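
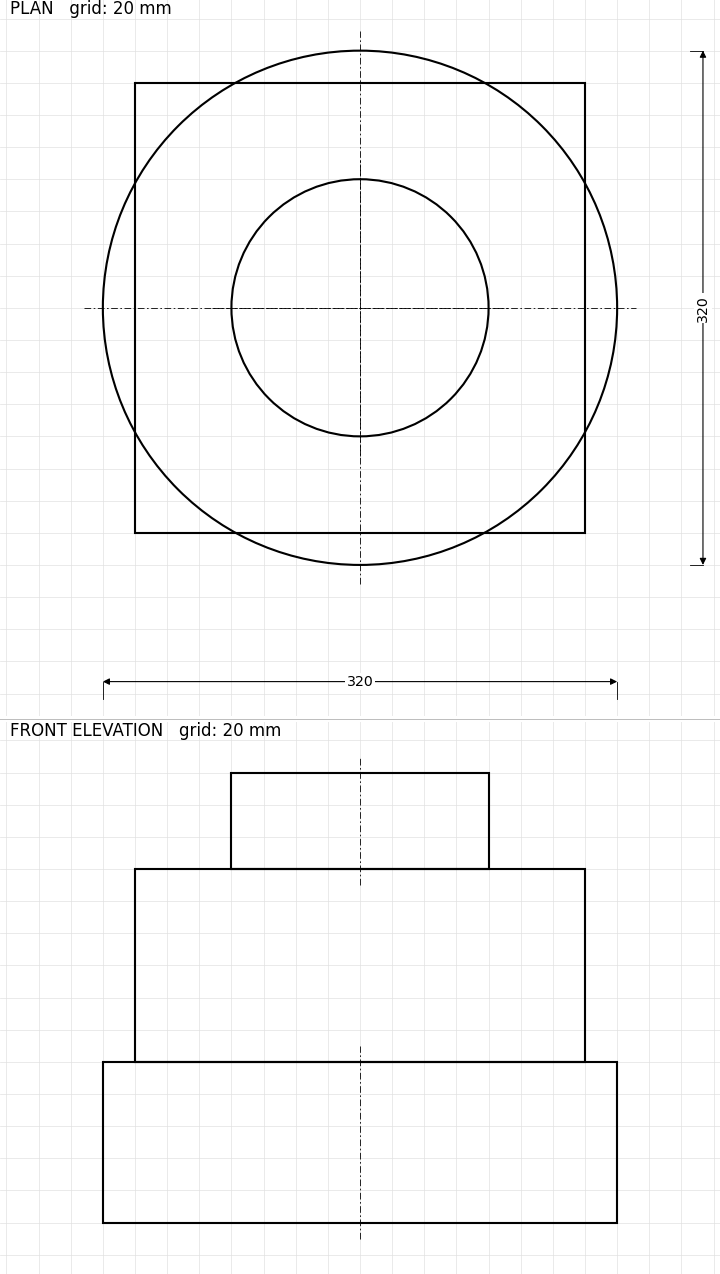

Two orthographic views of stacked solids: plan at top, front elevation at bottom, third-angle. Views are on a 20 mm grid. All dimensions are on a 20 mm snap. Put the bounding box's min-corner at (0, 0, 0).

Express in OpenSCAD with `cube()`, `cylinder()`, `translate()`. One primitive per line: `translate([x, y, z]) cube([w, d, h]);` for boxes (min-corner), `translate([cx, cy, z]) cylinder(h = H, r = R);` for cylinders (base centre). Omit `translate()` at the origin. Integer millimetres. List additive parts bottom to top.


translate([160, 160, 0]) cylinder(h = 100, r = 160);
translate([20, 20, 100]) cube([280, 280, 120]);
translate([160, 160, 220]) cylinder(h = 60, r = 80);


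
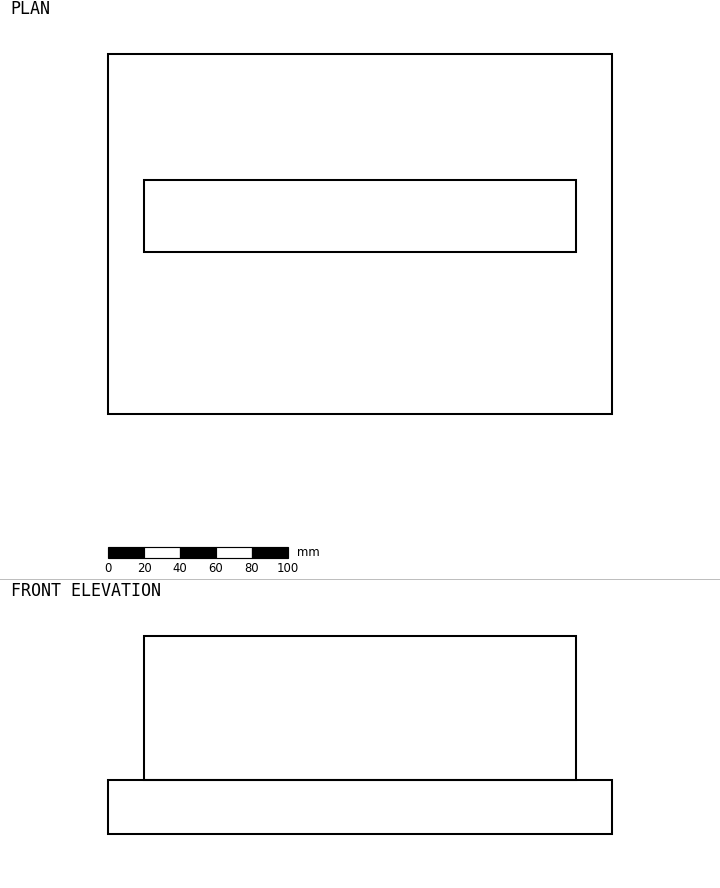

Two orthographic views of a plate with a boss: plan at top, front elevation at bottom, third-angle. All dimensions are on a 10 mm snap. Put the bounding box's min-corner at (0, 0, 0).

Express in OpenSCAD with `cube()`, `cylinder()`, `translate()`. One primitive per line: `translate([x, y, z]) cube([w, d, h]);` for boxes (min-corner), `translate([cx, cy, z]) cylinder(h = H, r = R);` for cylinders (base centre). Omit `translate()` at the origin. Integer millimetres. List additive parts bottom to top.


cube([280, 200, 30]);
translate([20, 90, 30]) cube([240, 40, 80]);


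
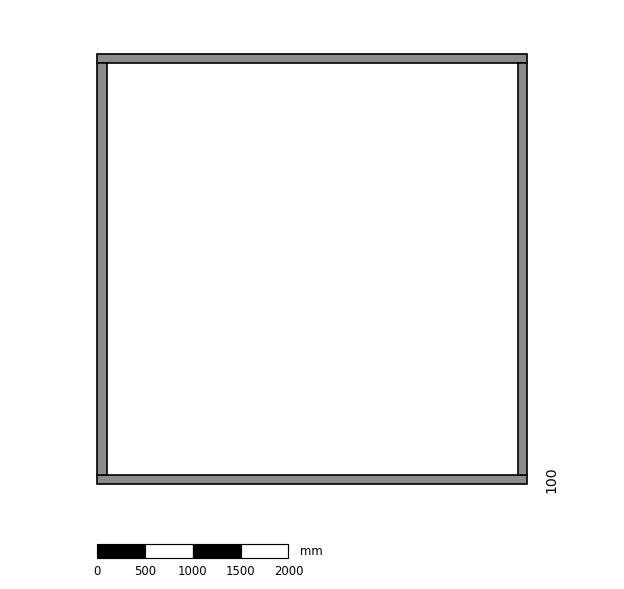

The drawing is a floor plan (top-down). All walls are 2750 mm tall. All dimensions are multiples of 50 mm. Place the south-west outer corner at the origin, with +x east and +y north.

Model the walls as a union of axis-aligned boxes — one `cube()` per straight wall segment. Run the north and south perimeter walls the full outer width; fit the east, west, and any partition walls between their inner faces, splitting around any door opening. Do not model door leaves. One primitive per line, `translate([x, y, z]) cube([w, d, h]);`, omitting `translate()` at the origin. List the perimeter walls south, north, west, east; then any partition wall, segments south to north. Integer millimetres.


cube([4500, 100, 2750]);
translate([0, 4400, 0]) cube([4500, 100, 2750]);
translate([0, 100, 0]) cube([100, 4300, 2750]);
translate([4400, 100, 0]) cube([100, 4300, 2750]);


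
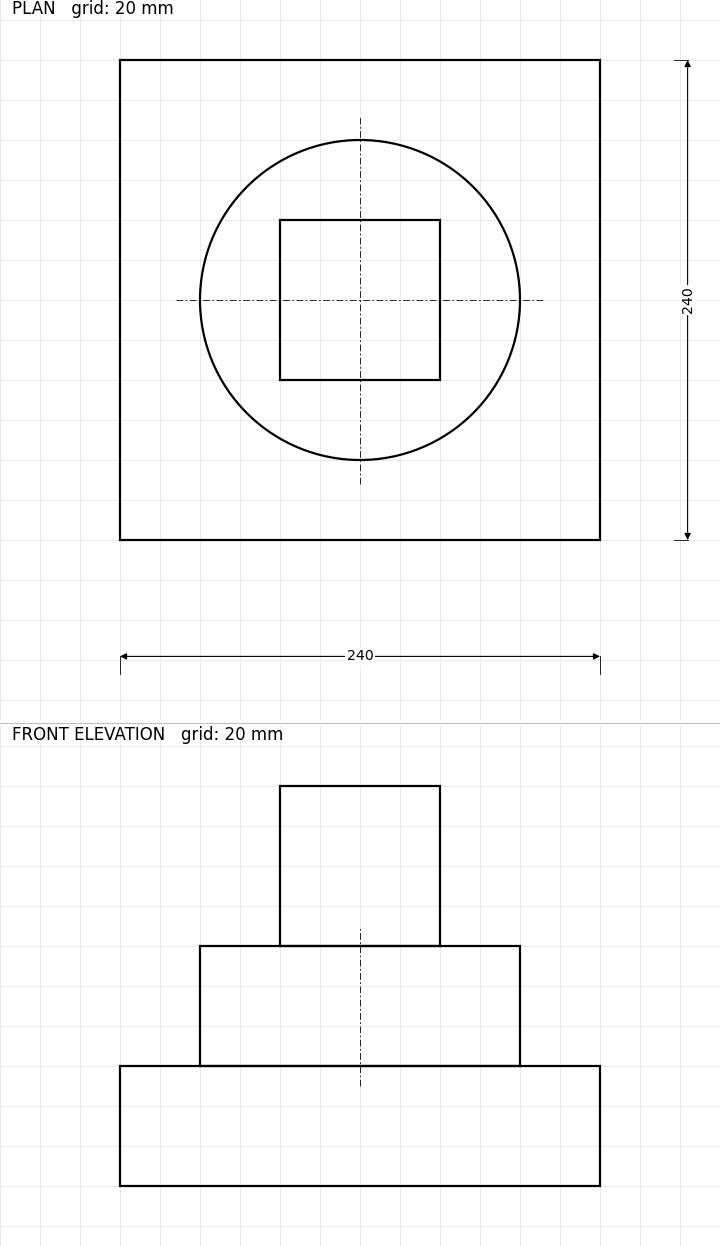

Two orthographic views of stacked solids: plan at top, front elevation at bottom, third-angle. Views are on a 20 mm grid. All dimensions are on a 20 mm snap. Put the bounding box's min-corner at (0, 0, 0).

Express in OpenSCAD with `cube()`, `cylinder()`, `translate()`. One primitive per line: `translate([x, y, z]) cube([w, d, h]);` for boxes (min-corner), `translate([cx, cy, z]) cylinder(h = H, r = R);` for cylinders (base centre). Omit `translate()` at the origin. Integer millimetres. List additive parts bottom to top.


cube([240, 240, 60]);
translate([120, 120, 60]) cylinder(h = 60, r = 80);
translate([80, 80, 120]) cube([80, 80, 80]);


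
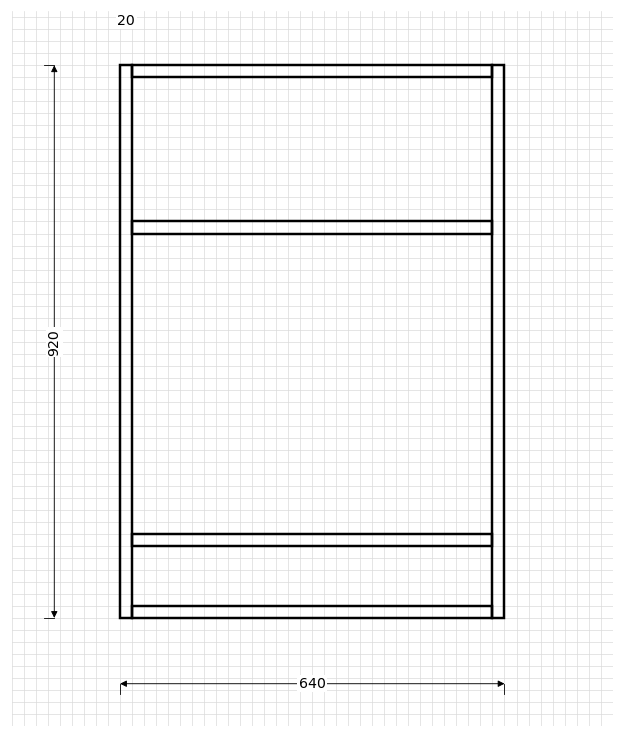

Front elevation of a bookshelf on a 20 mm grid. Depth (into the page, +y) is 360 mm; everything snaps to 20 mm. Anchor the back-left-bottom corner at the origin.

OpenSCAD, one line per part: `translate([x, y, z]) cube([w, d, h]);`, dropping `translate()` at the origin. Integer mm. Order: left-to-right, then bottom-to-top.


cube([20, 360, 920]);
translate([20, 0, 0]) cube([600, 360, 20]);
translate([20, 0, 120]) cube([600, 360, 20]);
translate([20, 0, 640]) cube([600, 360, 20]);
translate([20, 0, 900]) cube([600, 360, 20]);
translate([620, 0, 0]) cube([20, 360, 920]);


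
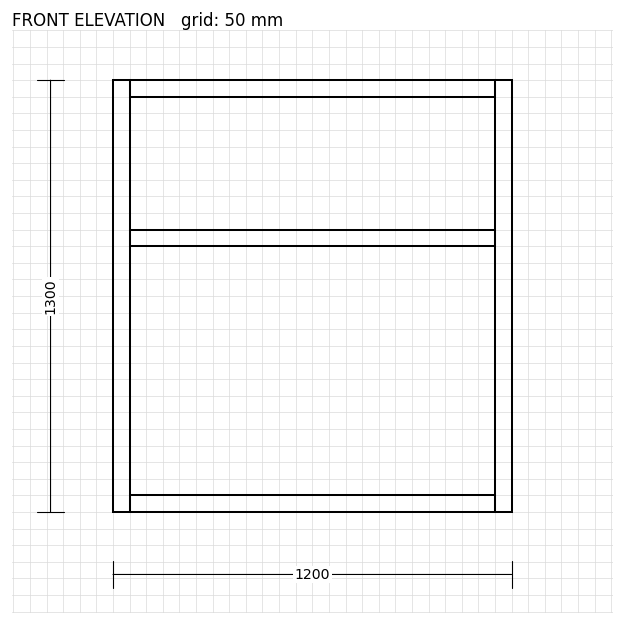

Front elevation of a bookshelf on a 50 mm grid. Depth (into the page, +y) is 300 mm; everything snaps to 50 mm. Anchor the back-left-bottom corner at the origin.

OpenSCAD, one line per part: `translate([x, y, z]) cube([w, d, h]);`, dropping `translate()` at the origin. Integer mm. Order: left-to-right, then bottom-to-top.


cube([50, 300, 1300]);
translate([50, 0, 0]) cube([1100, 300, 50]);
translate([50, 0, 800]) cube([1100, 300, 50]);
translate([50, 0, 1250]) cube([1100, 300, 50]);
translate([1150, 0, 0]) cube([50, 300, 1300]);


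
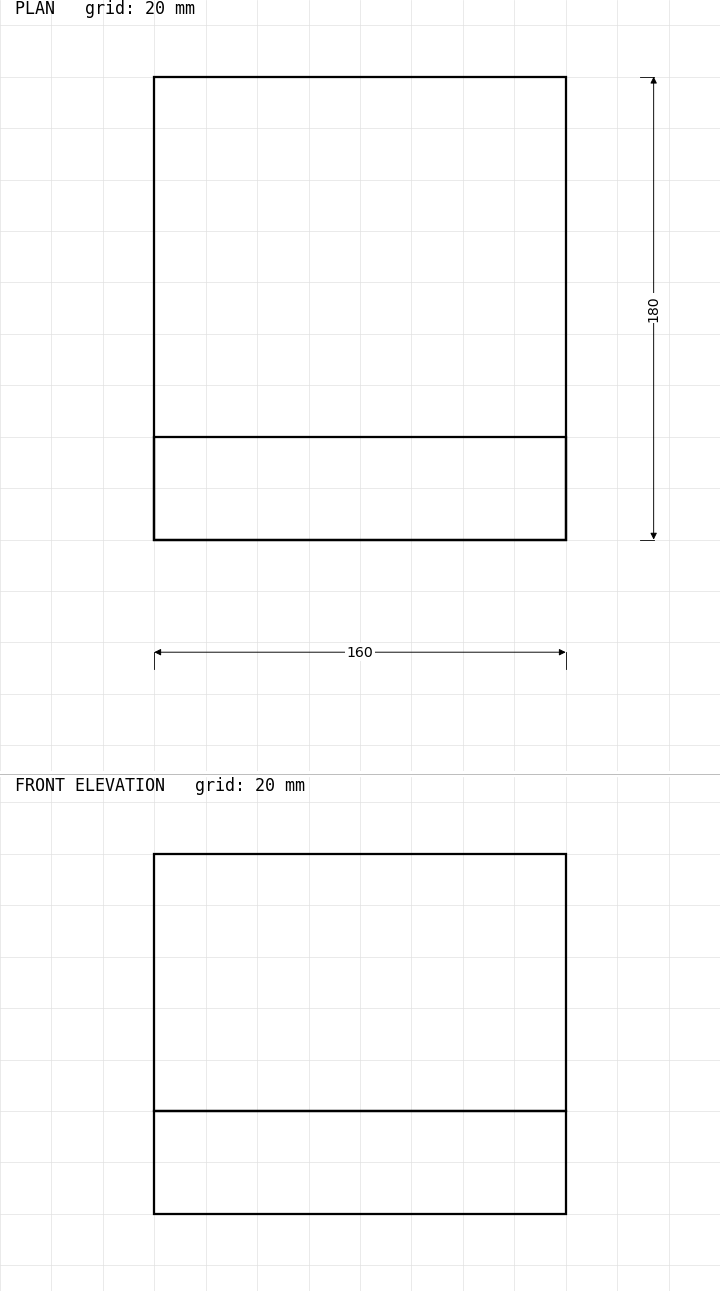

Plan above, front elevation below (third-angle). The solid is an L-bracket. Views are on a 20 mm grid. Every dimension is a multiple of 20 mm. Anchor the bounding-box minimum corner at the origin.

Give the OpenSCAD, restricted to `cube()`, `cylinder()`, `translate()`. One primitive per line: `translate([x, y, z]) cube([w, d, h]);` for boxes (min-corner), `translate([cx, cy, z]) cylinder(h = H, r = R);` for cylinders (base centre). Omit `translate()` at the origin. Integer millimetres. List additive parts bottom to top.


cube([160, 180, 40]);
translate([0, 0, 40]) cube([160, 40, 100]);


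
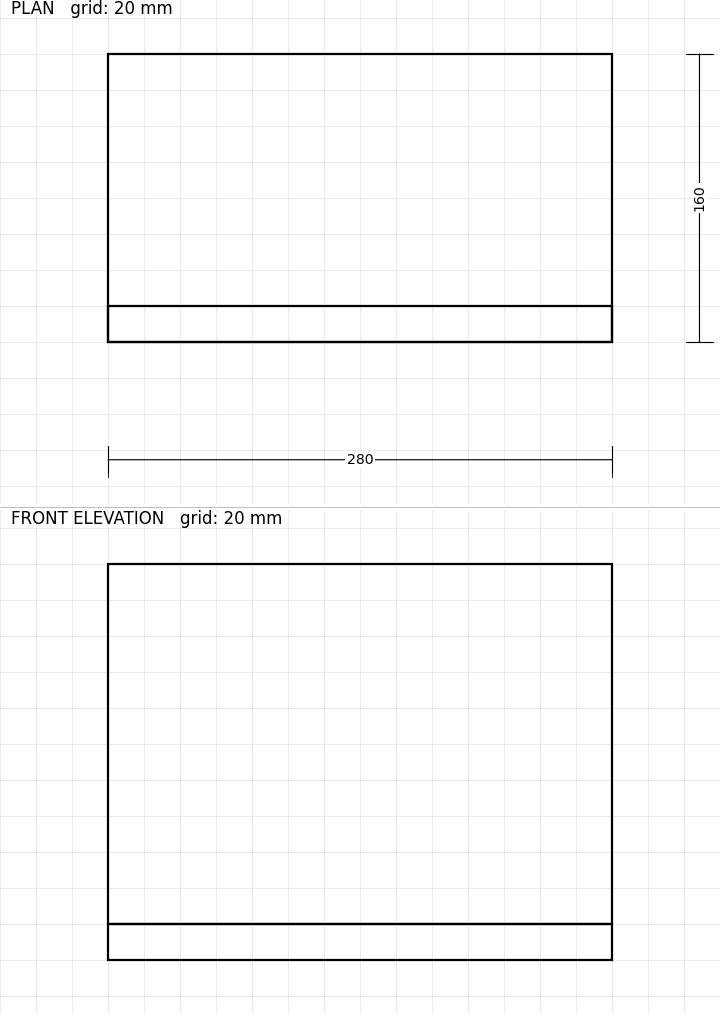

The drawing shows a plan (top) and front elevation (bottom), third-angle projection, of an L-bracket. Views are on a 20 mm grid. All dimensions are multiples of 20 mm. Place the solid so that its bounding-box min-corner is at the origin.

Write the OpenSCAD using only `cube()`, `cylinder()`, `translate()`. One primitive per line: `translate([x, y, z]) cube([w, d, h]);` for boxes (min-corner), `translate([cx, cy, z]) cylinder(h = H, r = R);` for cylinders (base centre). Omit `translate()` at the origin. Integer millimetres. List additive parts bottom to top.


cube([280, 160, 20]);
translate([0, 0, 20]) cube([280, 20, 200]);


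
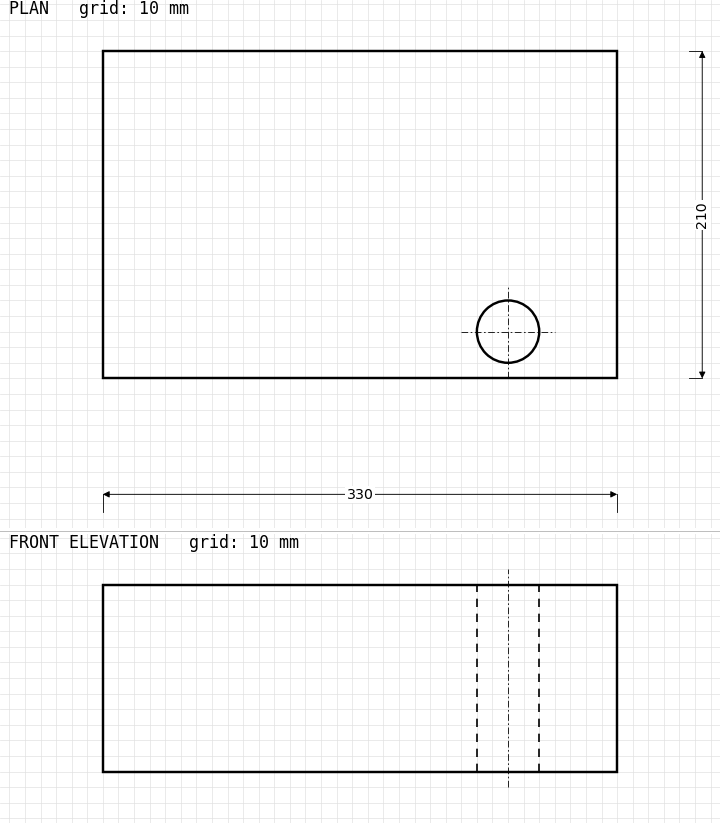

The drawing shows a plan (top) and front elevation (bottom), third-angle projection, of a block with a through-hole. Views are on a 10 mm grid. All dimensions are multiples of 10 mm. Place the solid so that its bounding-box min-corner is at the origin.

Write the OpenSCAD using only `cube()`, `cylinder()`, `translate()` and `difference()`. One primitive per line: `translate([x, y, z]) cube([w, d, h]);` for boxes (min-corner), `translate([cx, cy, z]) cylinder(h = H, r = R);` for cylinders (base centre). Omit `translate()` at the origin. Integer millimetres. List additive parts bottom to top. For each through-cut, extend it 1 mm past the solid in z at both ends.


difference() {
  cube([330, 210, 120]);
  translate([260, 30, -1]) cylinder(h = 122, r = 20);
}


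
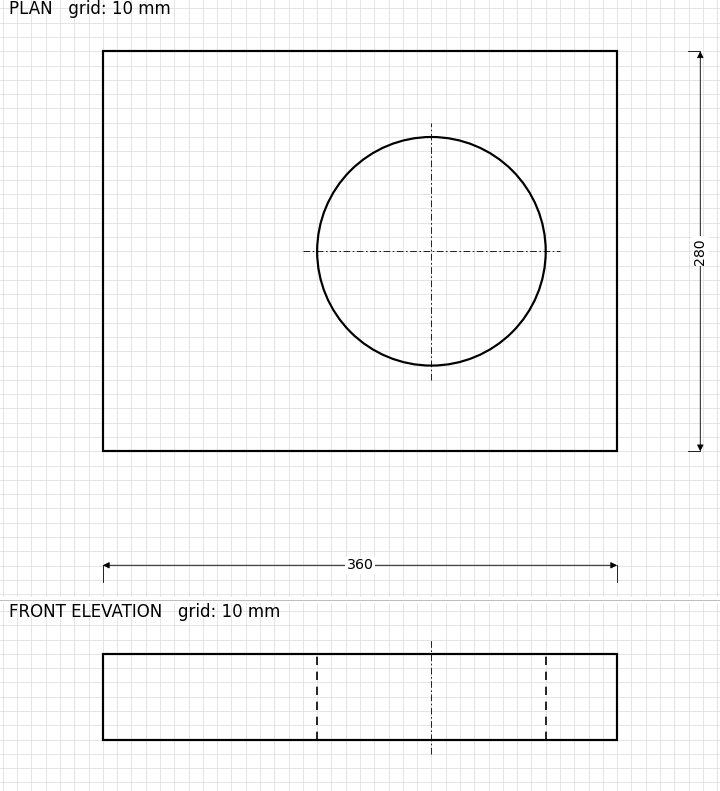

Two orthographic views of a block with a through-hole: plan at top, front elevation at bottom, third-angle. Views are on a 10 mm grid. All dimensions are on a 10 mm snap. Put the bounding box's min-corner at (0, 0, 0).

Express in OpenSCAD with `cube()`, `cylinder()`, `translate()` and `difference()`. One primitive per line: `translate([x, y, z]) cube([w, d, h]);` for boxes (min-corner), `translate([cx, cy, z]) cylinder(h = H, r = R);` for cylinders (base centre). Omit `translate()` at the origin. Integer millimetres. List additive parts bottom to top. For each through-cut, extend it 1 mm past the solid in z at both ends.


difference() {
  cube([360, 280, 60]);
  translate([230, 140, -1]) cylinder(h = 62, r = 80);
}


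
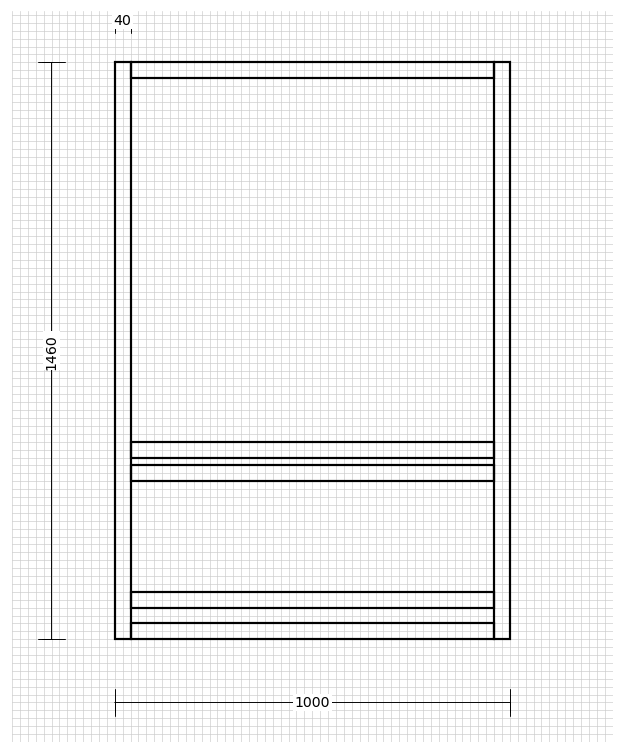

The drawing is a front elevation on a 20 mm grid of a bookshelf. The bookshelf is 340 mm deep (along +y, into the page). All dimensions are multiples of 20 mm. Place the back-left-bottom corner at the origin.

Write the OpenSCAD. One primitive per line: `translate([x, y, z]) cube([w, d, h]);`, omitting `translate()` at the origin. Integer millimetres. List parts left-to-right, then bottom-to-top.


cube([40, 340, 1460]);
translate([40, 0, 0]) cube([920, 340, 40]);
translate([40, 0, 80]) cube([920, 340, 40]);
translate([40, 0, 400]) cube([920, 340, 40]);
translate([40, 0, 460]) cube([920, 340, 40]);
translate([40, 0, 1420]) cube([920, 340, 40]);
translate([960, 0, 0]) cube([40, 340, 1460]);


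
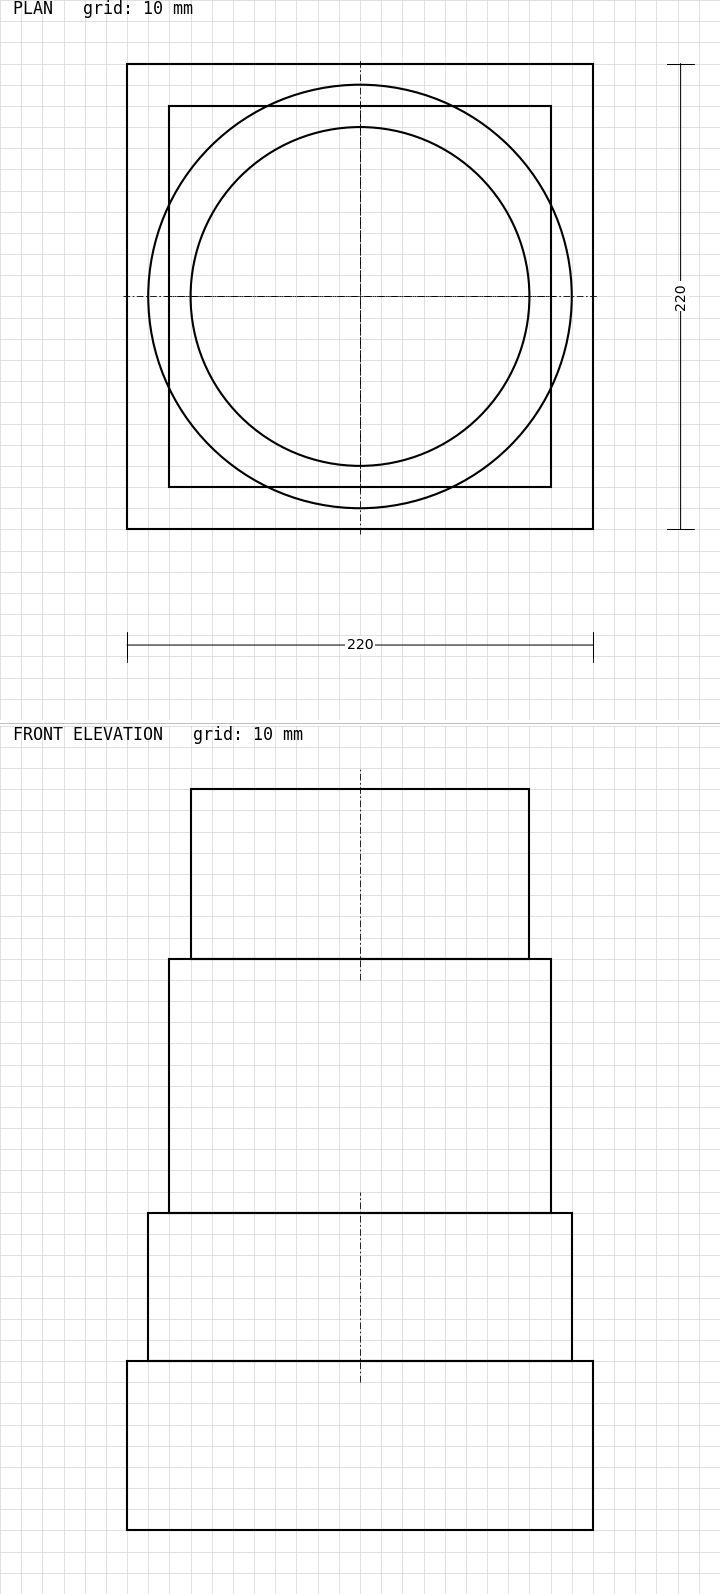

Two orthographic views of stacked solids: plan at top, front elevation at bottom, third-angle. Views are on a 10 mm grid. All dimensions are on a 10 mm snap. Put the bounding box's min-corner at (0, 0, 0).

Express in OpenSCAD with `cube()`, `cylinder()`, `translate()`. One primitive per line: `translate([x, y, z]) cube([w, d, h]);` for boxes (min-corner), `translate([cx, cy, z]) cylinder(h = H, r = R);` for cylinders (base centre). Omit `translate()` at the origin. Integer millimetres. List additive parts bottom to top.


cube([220, 220, 80]);
translate([110, 110, 80]) cylinder(h = 70, r = 100);
translate([20, 20, 150]) cube([180, 180, 120]);
translate([110, 110, 270]) cylinder(h = 80, r = 80);


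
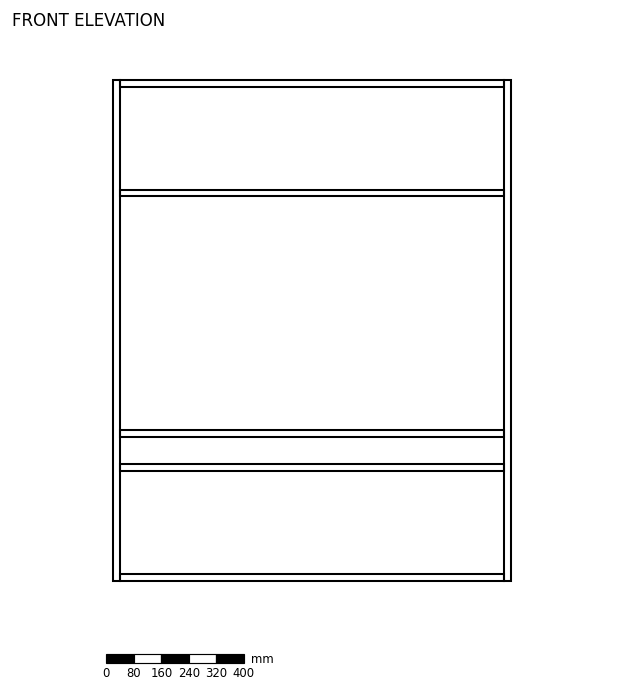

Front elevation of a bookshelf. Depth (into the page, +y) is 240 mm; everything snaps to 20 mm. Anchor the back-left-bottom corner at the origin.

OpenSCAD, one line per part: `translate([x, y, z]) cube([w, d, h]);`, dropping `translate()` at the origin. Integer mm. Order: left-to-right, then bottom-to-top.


cube([20, 240, 1460]);
translate([20, 0, 0]) cube([1120, 240, 20]);
translate([20, 0, 320]) cube([1120, 240, 20]);
translate([20, 0, 420]) cube([1120, 240, 20]);
translate([20, 0, 1120]) cube([1120, 240, 20]);
translate([20, 0, 1440]) cube([1120, 240, 20]);
translate([1140, 0, 0]) cube([20, 240, 1460]);


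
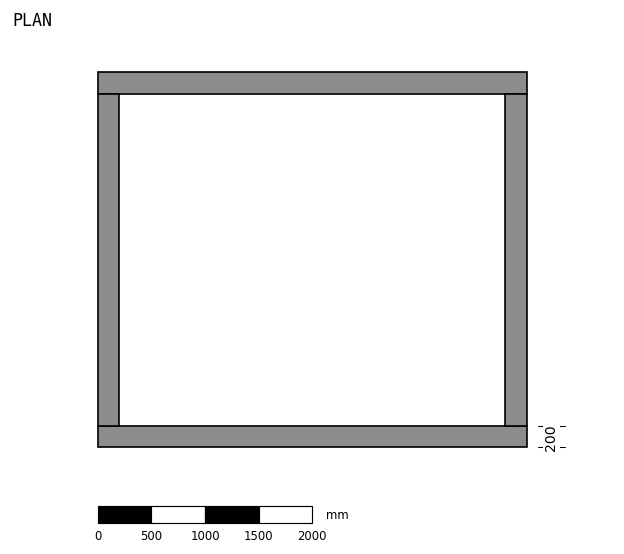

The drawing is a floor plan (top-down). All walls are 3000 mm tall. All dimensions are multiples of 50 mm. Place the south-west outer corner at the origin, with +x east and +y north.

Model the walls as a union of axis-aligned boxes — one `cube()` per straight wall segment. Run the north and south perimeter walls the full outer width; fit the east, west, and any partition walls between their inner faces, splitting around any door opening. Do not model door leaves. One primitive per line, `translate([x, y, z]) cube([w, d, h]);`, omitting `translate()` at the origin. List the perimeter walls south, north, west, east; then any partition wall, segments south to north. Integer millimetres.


cube([4000, 200, 3000]);
translate([0, 3300, 0]) cube([4000, 200, 3000]);
translate([0, 200, 0]) cube([200, 3100, 3000]);
translate([3800, 200, 0]) cube([200, 3100, 3000]);


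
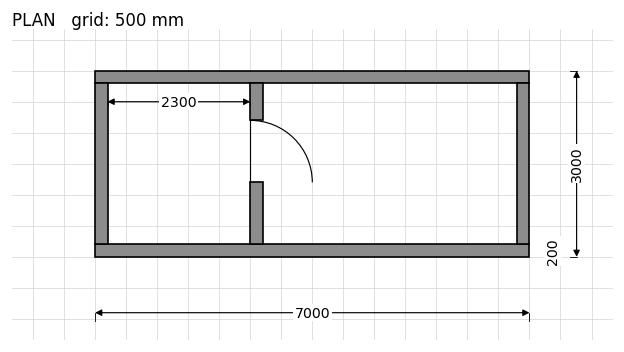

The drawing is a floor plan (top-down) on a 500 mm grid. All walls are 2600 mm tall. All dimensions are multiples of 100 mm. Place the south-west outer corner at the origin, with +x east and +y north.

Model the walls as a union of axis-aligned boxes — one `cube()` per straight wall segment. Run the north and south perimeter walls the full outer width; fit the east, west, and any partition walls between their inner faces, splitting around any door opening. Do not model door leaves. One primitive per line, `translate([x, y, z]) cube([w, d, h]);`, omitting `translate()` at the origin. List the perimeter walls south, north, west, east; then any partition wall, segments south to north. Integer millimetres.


cube([7000, 200, 2600]);
translate([0, 2800, 0]) cube([7000, 200, 2600]);
translate([0, 200, 0]) cube([200, 2600, 2600]);
translate([6800, 200, 0]) cube([200, 2600, 2600]);
translate([2500, 200, 0]) cube([200, 1000, 2600]);
translate([2500, 2200, 0]) cube([200, 600, 2600]);


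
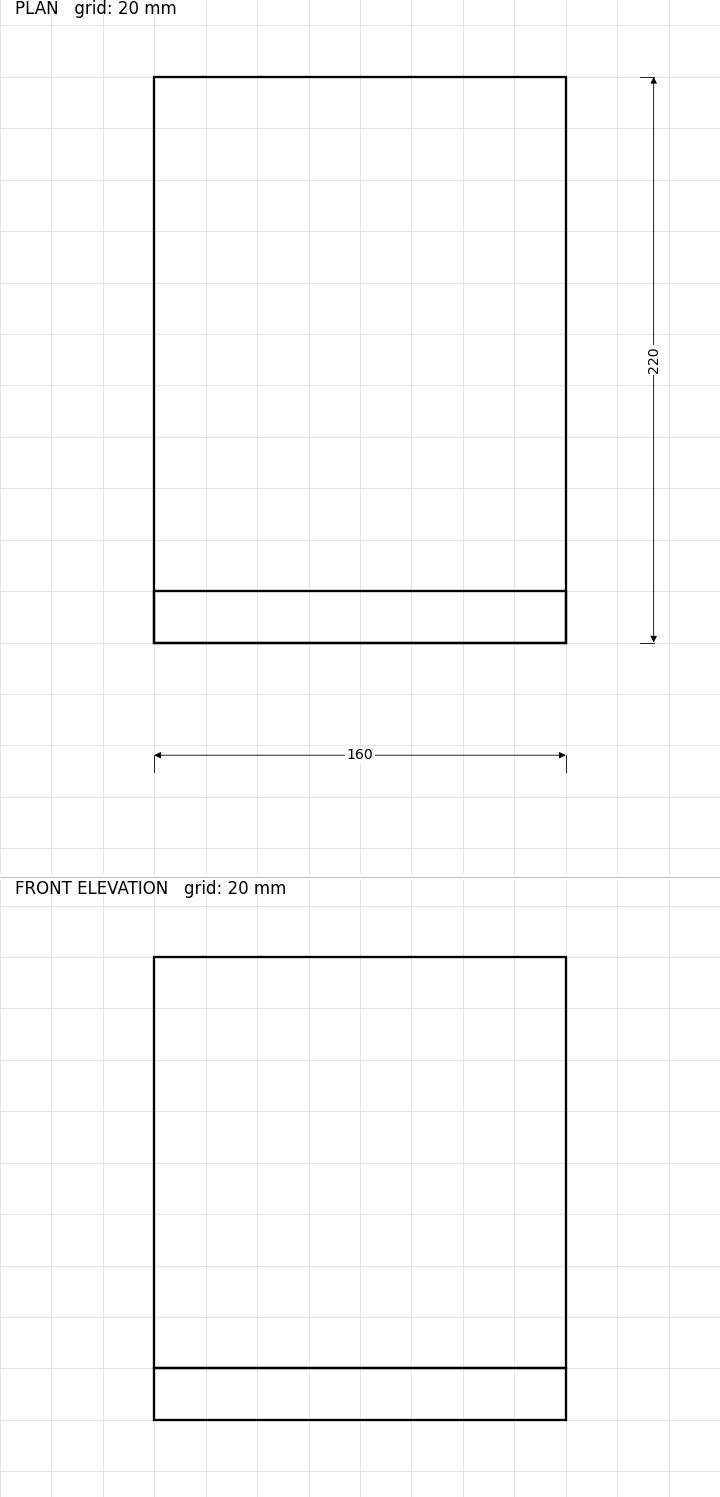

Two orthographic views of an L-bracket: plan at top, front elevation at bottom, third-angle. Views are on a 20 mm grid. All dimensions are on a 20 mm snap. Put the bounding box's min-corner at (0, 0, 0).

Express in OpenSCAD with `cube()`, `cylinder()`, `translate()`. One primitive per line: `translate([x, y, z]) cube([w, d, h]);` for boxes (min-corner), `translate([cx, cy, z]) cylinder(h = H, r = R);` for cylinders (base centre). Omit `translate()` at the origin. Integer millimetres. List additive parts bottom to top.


cube([160, 220, 20]);
translate([0, 0, 20]) cube([160, 20, 160]);


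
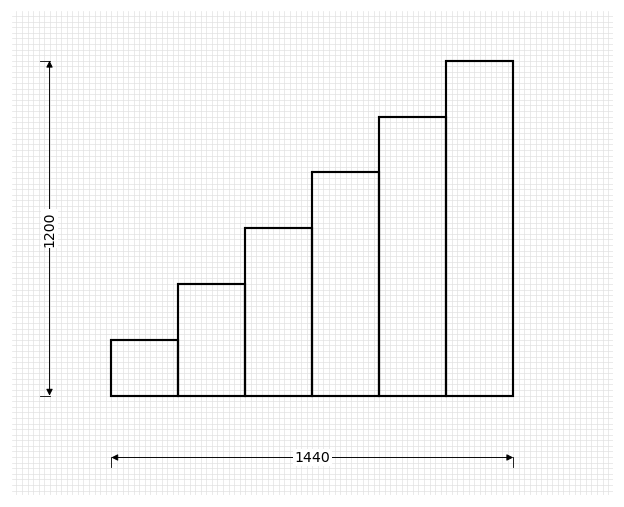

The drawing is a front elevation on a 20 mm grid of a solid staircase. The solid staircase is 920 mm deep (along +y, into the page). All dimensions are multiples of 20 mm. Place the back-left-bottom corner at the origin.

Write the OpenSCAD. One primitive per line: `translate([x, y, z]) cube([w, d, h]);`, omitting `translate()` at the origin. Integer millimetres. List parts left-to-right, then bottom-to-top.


cube([240, 920, 200]);
translate([240, 0, 0]) cube([240, 920, 400]);
translate([480, 0, 0]) cube([240, 920, 600]);
translate([720, 0, 0]) cube([240, 920, 800]);
translate([960, 0, 0]) cube([240, 920, 1000]);
translate([1200, 0, 0]) cube([240, 920, 1200]);


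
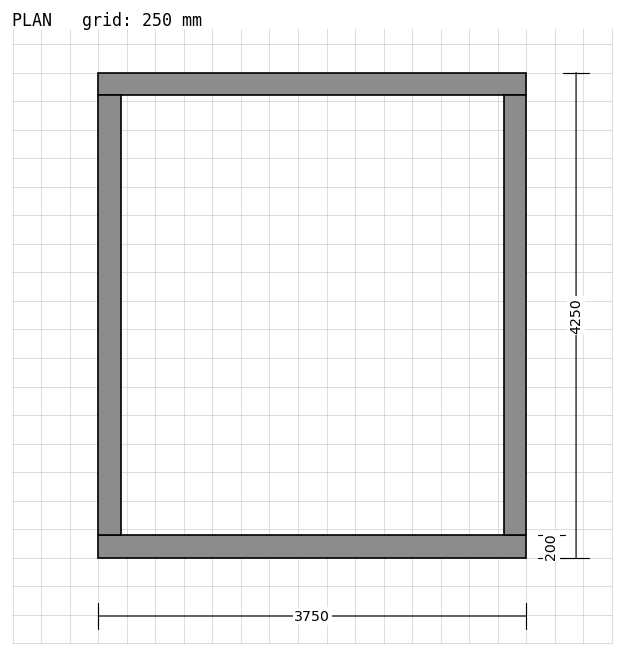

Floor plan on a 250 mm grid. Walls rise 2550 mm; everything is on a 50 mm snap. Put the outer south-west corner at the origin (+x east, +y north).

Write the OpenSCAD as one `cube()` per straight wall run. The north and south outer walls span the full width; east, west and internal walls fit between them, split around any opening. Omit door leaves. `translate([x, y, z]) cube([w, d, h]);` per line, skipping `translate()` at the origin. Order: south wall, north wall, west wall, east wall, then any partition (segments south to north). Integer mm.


cube([3750, 200, 2550]);
translate([0, 4050, 0]) cube([3750, 200, 2550]);
translate([0, 200, 0]) cube([200, 3850, 2550]);
translate([3550, 200, 0]) cube([200, 3850, 2550]);


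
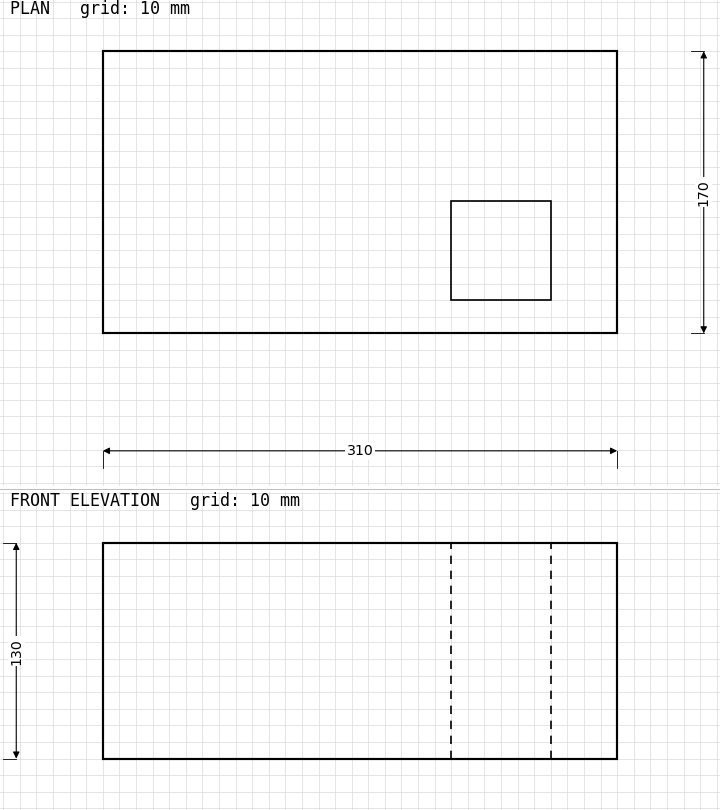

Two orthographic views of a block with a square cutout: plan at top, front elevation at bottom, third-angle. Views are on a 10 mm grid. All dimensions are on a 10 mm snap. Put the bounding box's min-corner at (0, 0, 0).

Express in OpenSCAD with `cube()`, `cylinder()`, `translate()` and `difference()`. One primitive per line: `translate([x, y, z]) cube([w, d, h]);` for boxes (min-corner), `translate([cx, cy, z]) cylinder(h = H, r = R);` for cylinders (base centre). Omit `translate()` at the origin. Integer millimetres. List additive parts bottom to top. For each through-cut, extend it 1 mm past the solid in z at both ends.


difference() {
  cube([310, 170, 130]);
  translate([210, 20, -1]) cube([60, 60, 132]);
}


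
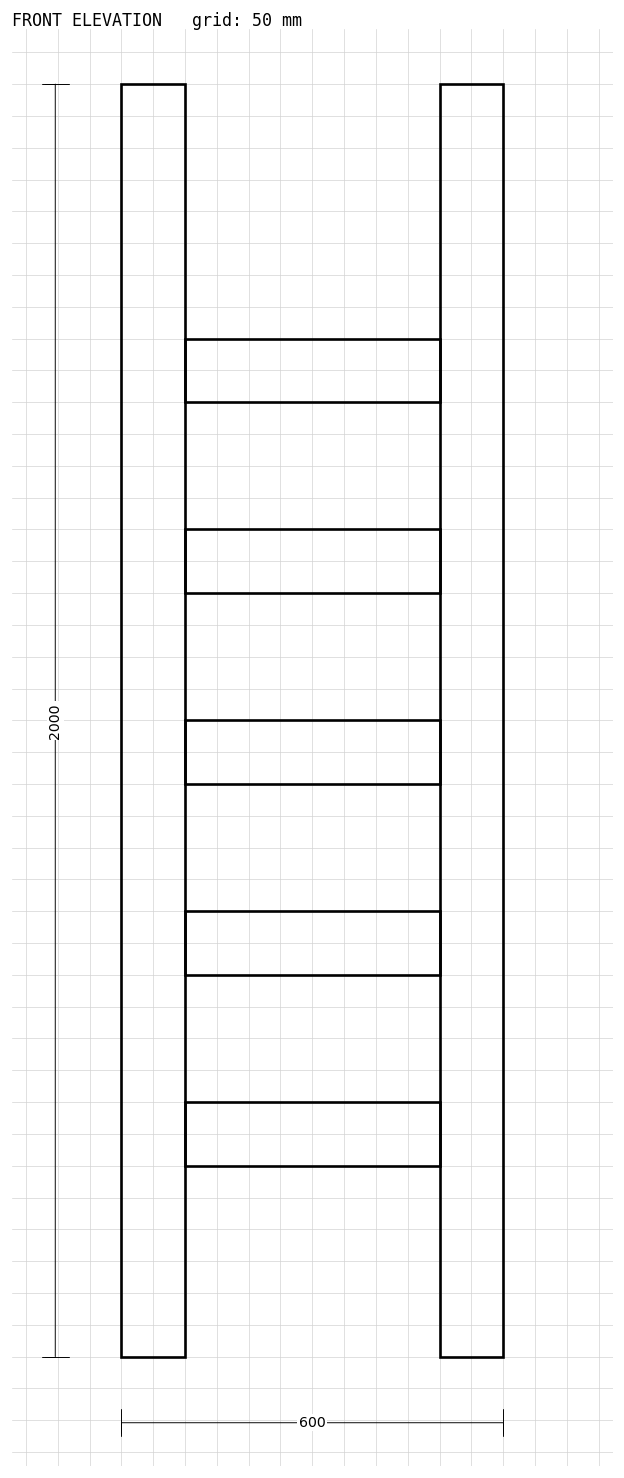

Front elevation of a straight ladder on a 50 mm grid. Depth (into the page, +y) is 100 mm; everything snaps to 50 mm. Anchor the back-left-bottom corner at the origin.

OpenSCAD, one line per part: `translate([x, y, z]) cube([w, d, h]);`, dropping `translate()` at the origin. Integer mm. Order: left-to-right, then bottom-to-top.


cube([100, 100, 2000]);
translate([100, 0, 300]) cube([400, 100, 100]);
translate([100, 0, 600]) cube([400, 100, 100]);
translate([100, 0, 900]) cube([400, 100, 100]);
translate([100, 0, 1200]) cube([400, 100, 100]);
translate([100, 0, 1500]) cube([400, 100, 100]);
translate([500, 0, 0]) cube([100, 100, 2000]);


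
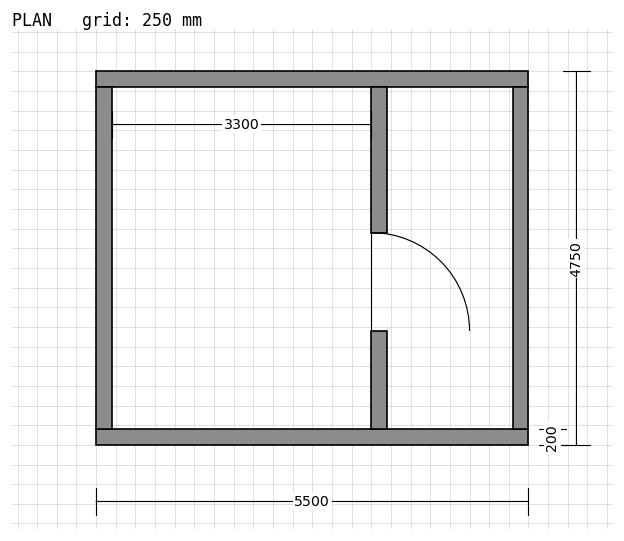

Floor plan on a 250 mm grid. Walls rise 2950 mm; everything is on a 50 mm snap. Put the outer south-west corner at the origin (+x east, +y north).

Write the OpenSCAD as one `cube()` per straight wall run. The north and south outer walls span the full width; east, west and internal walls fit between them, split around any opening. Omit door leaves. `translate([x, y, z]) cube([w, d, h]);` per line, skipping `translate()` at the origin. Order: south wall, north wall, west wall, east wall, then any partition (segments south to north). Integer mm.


cube([5500, 200, 2950]);
translate([0, 4550, 0]) cube([5500, 200, 2950]);
translate([0, 200, 0]) cube([200, 4350, 2950]);
translate([5300, 200, 0]) cube([200, 4350, 2950]);
translate([3500, 200, 0]) cube([200, 1250, 2950]);
translate([3500, 2700, 0]) cube([200, 1850, 2950]);


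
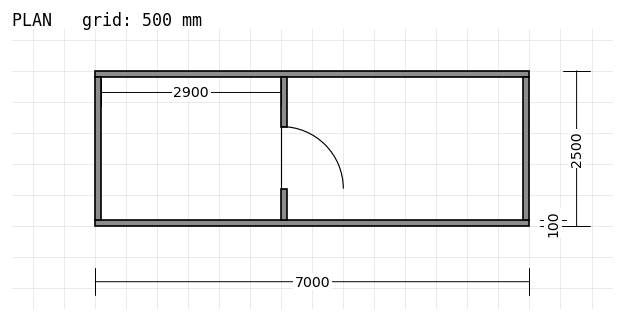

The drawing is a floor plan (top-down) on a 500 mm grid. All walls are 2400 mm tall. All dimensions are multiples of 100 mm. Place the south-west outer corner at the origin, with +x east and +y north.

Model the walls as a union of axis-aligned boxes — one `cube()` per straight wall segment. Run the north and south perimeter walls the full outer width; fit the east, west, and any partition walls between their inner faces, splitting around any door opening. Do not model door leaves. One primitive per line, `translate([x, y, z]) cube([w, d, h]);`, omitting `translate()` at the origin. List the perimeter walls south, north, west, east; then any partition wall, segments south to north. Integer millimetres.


cube([7000, 100, 2400]);
translate([0, 2400, 0]) cube([7000, 100, 2400]);
translate([0, 100, 0]) cube([100, 2300, 2400]);
translate([6900, 100, 0]) cube([100, 2300, 2400]);
translate([3000, 100, 0]) cube([100, 500, 2400]);
translate([3000, 1600, 0]) cube([100, 800, 2400]);


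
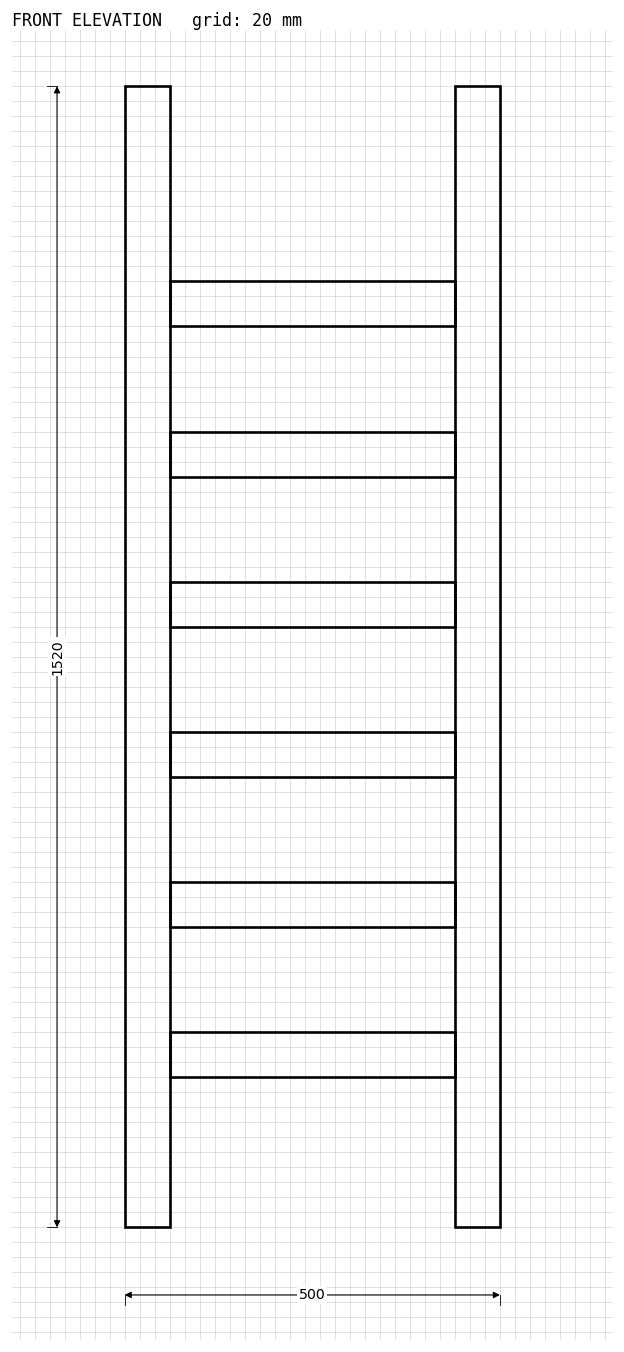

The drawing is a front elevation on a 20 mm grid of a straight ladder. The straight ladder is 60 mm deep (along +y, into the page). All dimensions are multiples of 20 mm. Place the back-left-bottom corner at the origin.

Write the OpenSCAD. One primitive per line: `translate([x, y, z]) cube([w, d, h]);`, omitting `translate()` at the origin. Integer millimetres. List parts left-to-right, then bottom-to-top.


cube([60, 60, 1520]);
translate([60, 0, 200]) cube([380, 60, 60]);
translate([60, 0, 400]) cube([380, 60, 60]);
translate([60, 0, 600]) cube([380, 60, 60]);
translate([60, 0, 800]) cube([380, 60, 60]);
translate([60, 0, 1000]) cube([380, 60, 60]);
translate([60, 0, 1200]) cube([380, 60, 60]);
translate([440, 0, 0]) cube([60, 60, 1520]);


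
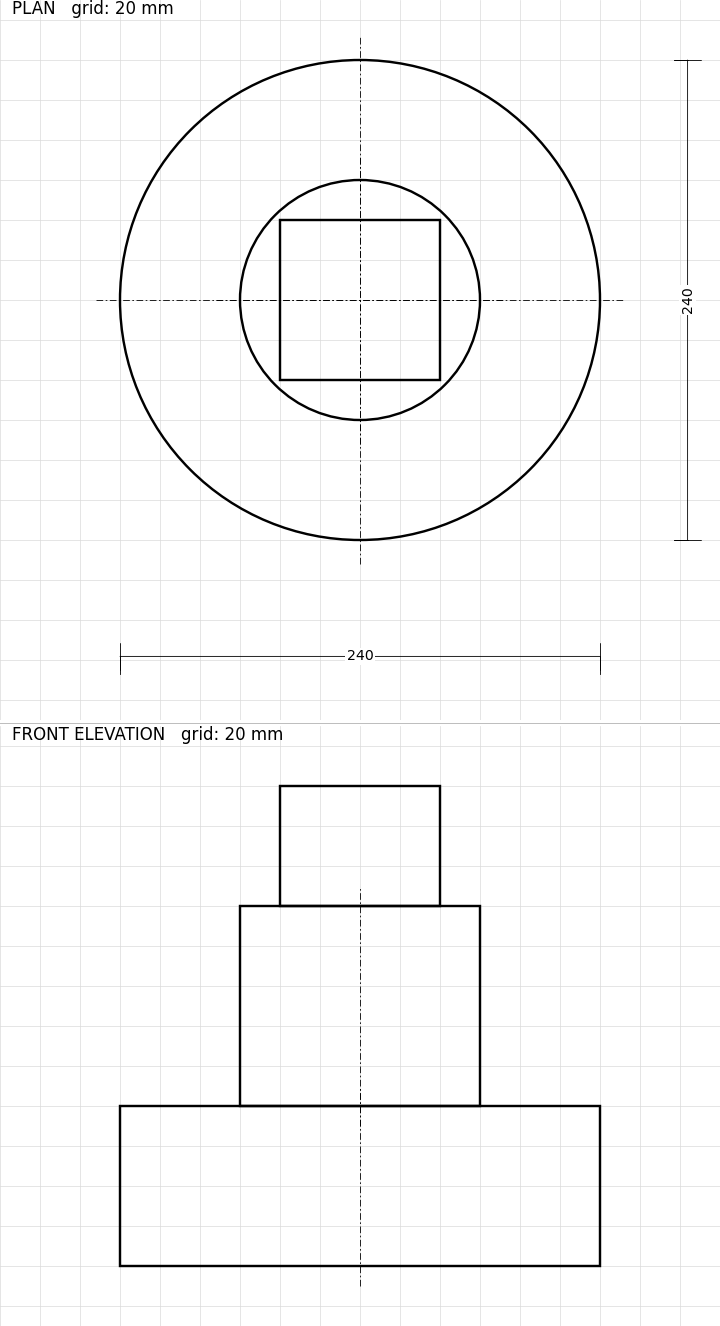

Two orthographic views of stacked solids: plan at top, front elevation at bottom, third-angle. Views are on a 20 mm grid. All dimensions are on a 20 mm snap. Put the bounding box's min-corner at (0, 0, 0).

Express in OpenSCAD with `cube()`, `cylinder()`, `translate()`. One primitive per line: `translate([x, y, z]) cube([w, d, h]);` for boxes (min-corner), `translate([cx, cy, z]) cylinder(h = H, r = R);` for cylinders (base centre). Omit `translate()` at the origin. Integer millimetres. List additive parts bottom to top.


translate([120, 120, 0]) cylinder(h = 80, r = 120);
translate([120, 120, 80]) cylinder(h = 100, r = 60);
translate([80, 80, 180]) cube([80, 80, 60]);


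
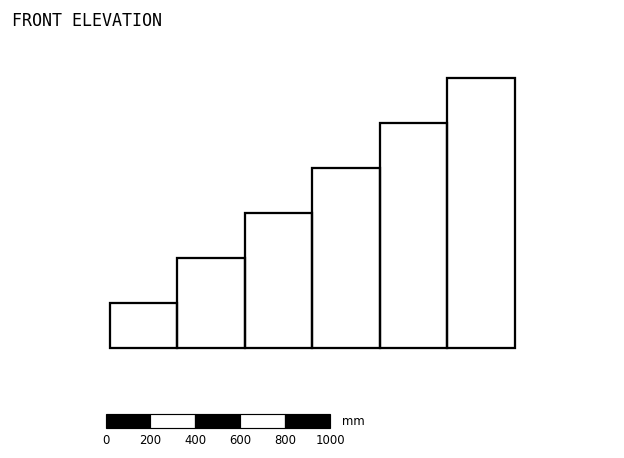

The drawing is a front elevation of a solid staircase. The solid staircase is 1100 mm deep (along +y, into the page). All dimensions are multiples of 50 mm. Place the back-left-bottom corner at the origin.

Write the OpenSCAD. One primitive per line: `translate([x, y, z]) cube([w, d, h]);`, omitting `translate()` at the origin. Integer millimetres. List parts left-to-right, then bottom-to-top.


cube([300, 1100, 200]);
translate([300, 0, 0]) cube([300, 1100, 400]);
translate([600, 0, 0]) cube([300, 1100, 600]);
translate([900, 0, 0]) cube([300, 1100, 800]);
translate([1200, 0, 0]) cube([300, 1100, 1000]);
translate([1500, 0, 0]) cube([300, 1100, 1200]);


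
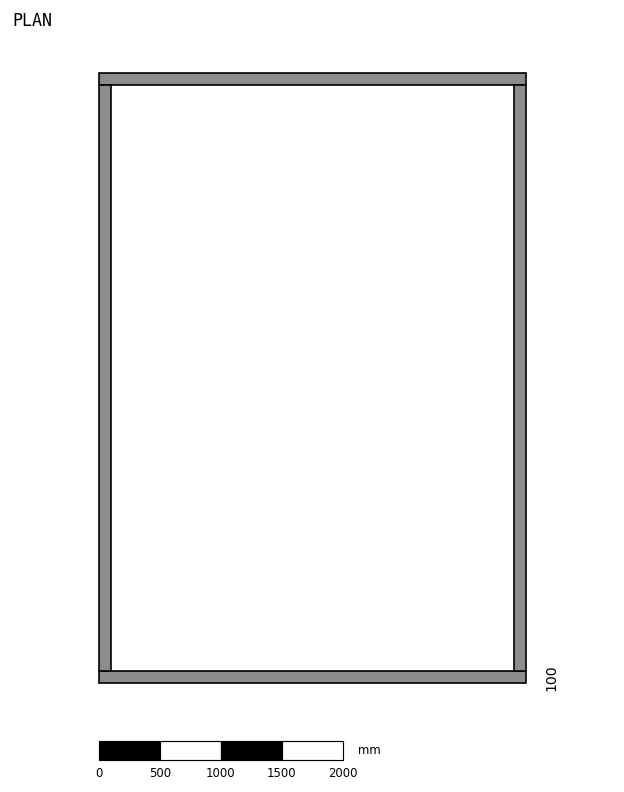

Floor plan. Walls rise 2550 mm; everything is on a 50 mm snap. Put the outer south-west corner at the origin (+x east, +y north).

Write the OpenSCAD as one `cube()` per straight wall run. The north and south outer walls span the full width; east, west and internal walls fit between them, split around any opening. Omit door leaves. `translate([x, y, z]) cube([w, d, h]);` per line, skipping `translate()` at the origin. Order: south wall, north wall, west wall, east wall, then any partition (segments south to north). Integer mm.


cube([3500, 100, 2550]);
translate([0, 4900, 0]) cube([3500, 100, 2550]);
translate([0, 100, 0]) cube([100, 4800, 2550]);
translate([3400, 100, 0]) cube([100, 4800, 2550]);


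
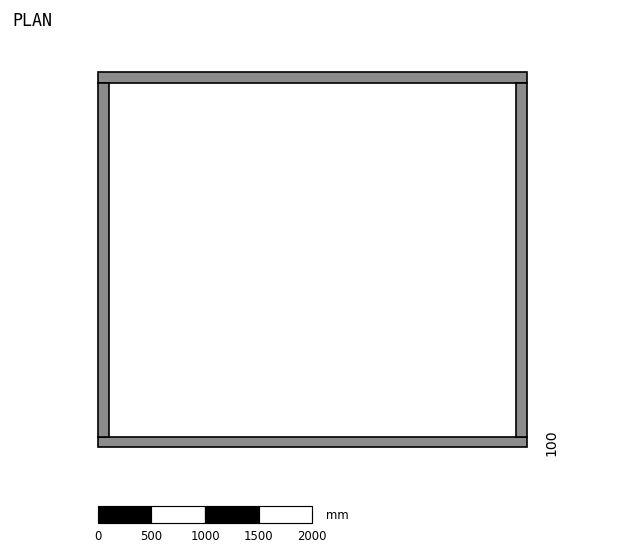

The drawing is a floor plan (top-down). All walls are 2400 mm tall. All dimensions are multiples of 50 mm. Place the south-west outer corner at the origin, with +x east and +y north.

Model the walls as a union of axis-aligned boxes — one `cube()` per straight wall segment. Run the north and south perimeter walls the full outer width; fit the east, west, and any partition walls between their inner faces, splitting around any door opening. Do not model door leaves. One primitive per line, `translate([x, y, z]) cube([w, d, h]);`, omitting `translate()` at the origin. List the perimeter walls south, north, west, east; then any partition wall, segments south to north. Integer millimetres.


cube([4000, 100, 2400]);
translate([0, 3400, 0]) cube([4000, 100, 2400]);
translate([0, 100, 0]) cube([100, 3300, 2400]);
translate([3900, 100, 0]) cube([100, 3300, 2400]);


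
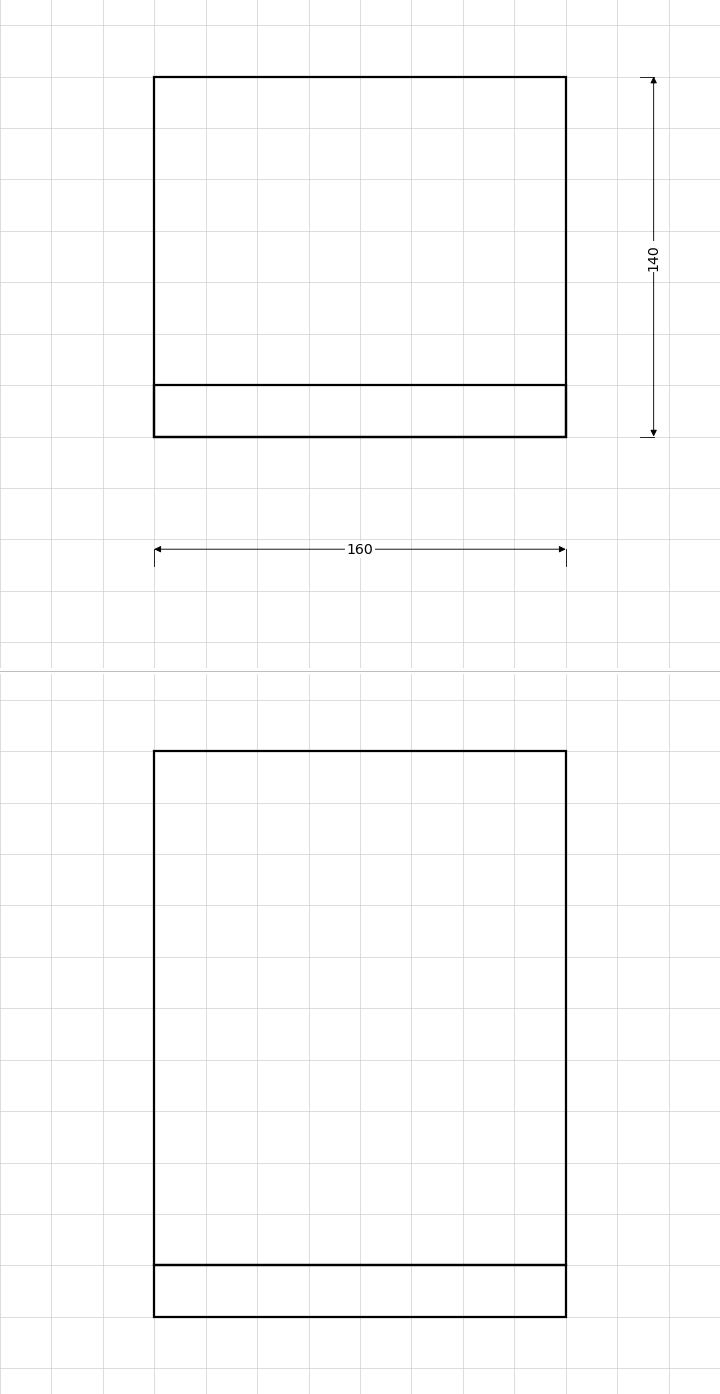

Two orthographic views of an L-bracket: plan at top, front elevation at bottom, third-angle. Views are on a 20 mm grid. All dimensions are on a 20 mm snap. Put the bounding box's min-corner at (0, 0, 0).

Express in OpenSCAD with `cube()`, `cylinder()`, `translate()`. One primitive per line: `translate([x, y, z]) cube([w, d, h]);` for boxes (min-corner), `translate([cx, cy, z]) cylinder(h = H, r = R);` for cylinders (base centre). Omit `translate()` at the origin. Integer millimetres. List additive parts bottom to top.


cube([160, 140, 20]);
translate([0, 0, 20]) cube([160, 20, 200]);


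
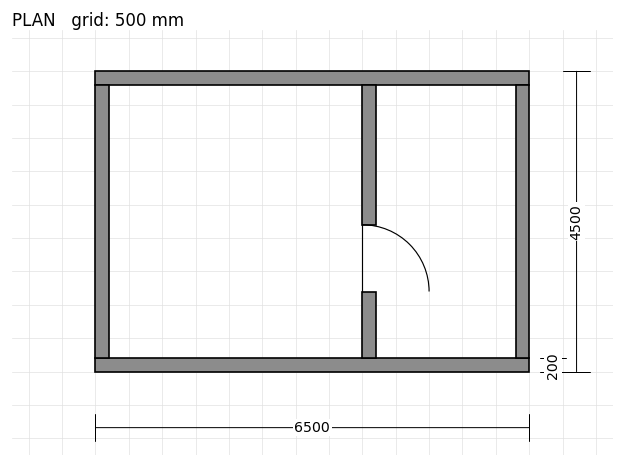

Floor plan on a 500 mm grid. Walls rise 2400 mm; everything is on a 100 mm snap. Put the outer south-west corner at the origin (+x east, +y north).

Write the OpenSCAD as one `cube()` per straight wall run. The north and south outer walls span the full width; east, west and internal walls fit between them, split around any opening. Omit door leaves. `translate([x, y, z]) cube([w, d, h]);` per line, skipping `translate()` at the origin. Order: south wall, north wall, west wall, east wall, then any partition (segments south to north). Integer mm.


cube([6500, 200, 2400]);
translate([0, 4300, 0]) cube([6500, 200, 2400]);
translate([0, 200, 0]) cube([200, 4100, 2400]);
translate([6300, 200, 0]) cube([200, 4100, 2400]);
translate([4000, 200, 0]) cube([200, 1000, 2400]);
translate([4000, 2200, 0]) cube([200, 2100, 2400]);


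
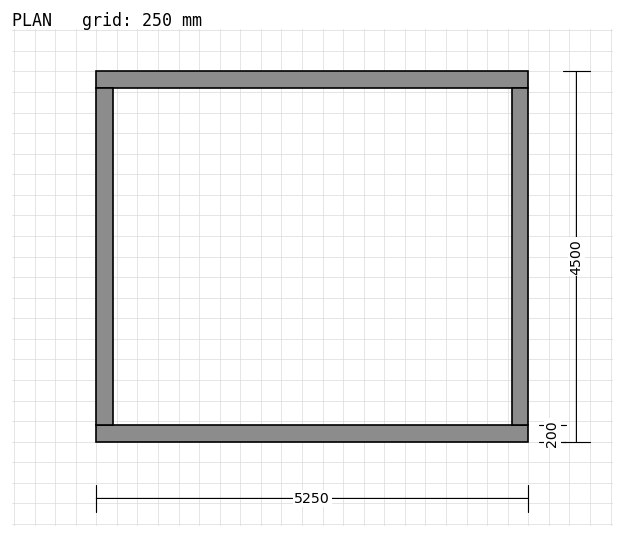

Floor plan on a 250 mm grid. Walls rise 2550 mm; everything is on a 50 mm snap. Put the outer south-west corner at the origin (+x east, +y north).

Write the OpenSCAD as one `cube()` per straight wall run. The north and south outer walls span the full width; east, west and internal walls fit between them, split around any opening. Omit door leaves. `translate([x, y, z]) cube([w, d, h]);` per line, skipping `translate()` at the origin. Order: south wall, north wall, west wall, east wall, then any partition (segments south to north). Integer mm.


cube([5250, 200, 2550]);
translate([0, 4300, 0]) cube([5250, 200, 2550]);
translate([0, 200, 0]) cube([200, 4100, 2550]);
translate([5050, 200, 0]) cube([200, 4100, 2550]);


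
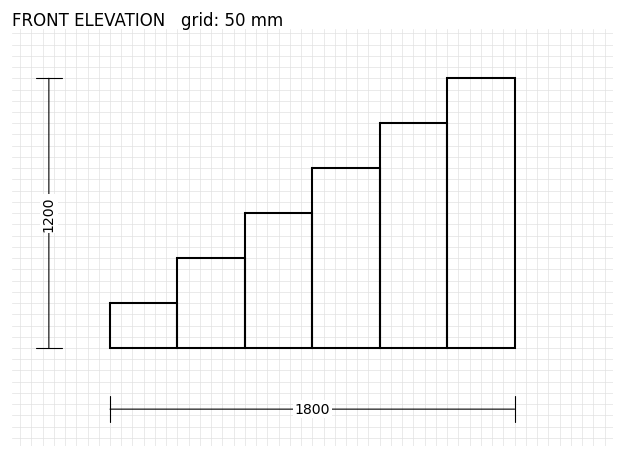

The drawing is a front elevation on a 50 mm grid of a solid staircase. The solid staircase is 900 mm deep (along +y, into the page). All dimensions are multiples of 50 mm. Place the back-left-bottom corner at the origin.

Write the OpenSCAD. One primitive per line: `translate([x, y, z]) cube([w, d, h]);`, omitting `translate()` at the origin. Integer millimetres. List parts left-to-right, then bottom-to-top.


cube([300, 900, 200]);
translate([300, 0, 0]) cube([300, 900, 400]);
translate([600, 0, 0]) cube([300, 900, 600]);
translate([900, 0, 0]) cube([300, 900, 800]);
translate([1200, 0, 0]) cube([300, 900, 1000]);
translate([1500, 0, 0]) cube([300, 900, 1200]);


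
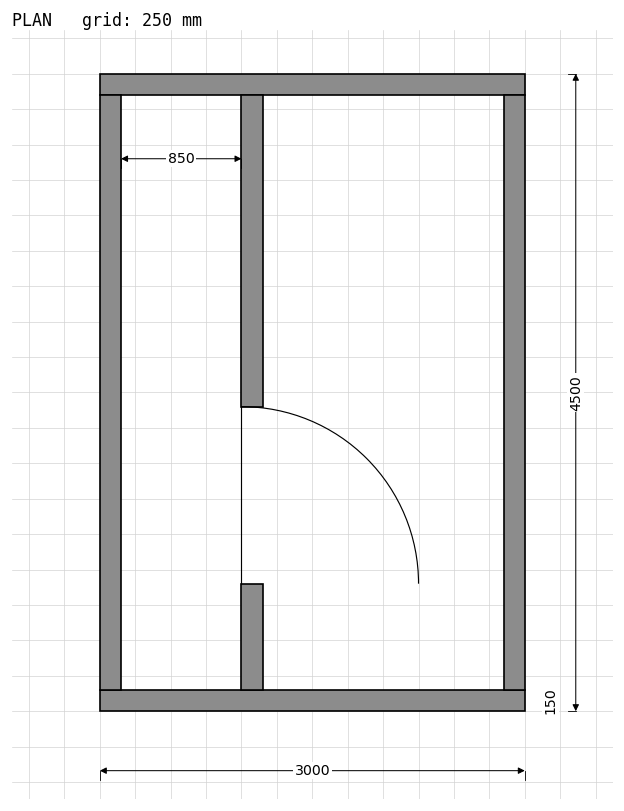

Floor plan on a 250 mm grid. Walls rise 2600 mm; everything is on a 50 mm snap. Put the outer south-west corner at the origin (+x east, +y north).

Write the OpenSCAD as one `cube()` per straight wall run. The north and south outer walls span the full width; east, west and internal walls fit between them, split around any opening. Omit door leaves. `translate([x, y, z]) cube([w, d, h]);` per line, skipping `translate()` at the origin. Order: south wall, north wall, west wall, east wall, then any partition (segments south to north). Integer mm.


cube([3000, 150, 2600]);
translate([0, 4350, 0]) cube([3000, 150, 2600]);
translate([0, 150, 0]) cube([150, 4200, 2600]);
translate([2850, 150, 0]) cube([150, 4200, 2600]);
translate([1000, 150, 0]) cube([150, 750, 2600]);
translate([1000, 2150, 0]) cube([150, 2200, 2600]);


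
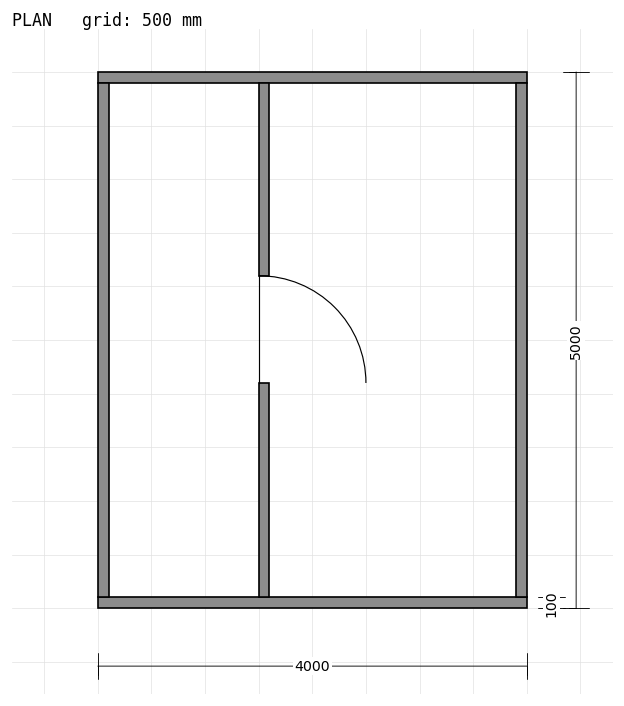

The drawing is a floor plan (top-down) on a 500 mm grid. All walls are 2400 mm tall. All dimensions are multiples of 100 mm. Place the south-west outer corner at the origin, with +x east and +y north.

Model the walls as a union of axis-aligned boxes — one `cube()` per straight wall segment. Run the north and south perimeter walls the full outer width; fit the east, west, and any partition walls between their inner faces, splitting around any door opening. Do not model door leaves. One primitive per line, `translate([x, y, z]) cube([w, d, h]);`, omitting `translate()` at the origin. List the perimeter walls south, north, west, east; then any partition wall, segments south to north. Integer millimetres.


cube([4000, 100, 2400]);
translate([0, 4900, 0]) cube([4000, 100, 2400]);
translate([0, 100, 0]) cube([100, 4800, 2400]);
translate([3900, 100, 0]) cube([100, 4800, 2400]);
translate([1500, 100, 0]) cube([100, 2000, 2400]);
translate([1500, 3100, 0]) cube([100, 1800, 2400]);


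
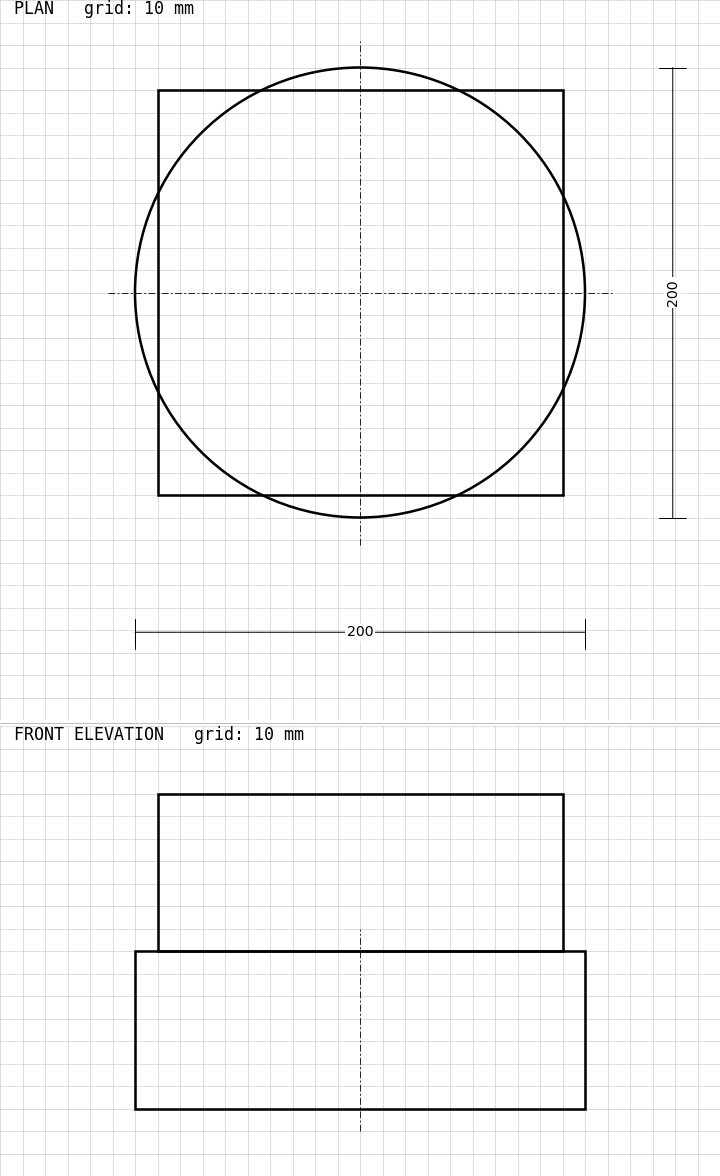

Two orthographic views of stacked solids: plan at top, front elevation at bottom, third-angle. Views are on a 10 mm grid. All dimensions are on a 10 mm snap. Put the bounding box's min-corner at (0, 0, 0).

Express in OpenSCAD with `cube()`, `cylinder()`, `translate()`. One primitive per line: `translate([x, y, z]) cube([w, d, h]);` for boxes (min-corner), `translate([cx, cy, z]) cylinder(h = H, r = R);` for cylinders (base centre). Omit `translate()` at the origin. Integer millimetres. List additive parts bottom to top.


translate([100, 100, 0]) cylinder(h = 70, r = 100);
translate([10, 10, 70]) cube([180, 180, 70]);


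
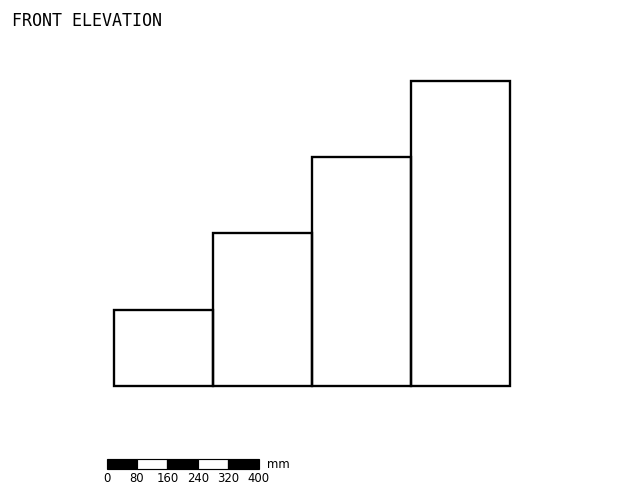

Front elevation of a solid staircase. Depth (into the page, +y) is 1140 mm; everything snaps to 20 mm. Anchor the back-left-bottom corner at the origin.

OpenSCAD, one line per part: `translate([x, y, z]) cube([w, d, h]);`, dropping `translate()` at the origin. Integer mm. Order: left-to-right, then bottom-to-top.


cube([260, 1140, 200]);
translate([260, 0, 0]) cube([260, 1140, 400]);
translate([520, 0, 0]) cube([260, 1140, 600]);
translate([780, 0, 0]) cube([260, 1140, 800]);


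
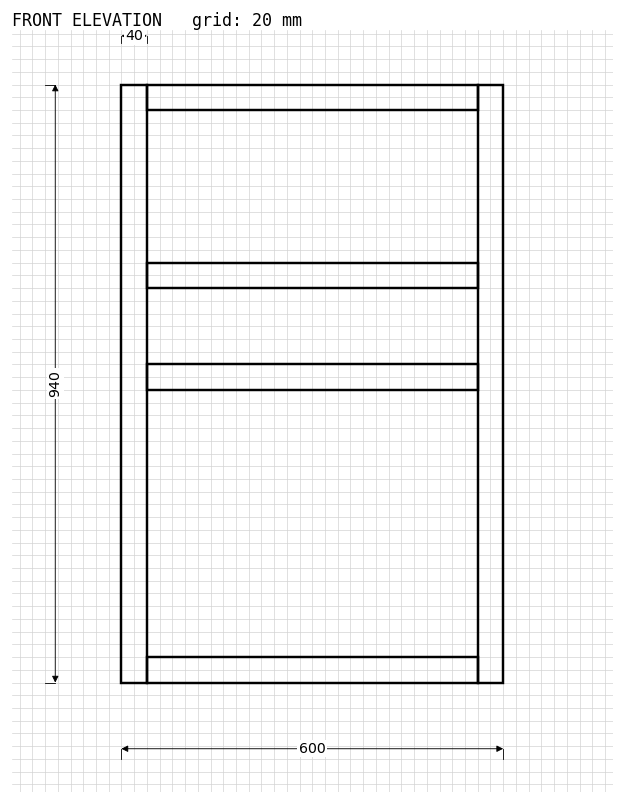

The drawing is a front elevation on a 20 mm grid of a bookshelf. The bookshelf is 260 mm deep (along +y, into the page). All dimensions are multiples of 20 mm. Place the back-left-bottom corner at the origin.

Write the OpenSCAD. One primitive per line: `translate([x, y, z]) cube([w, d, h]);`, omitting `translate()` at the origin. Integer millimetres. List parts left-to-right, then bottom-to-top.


cube([40, 260, 940]);
translate([40, 0, 0]) cube([520, 260, 40]);
translate([40, 0, 460]) cube([520, 260, 40]);
translate([40, 0, 620]) cube([520, 260, 40]);
translate([40, 0, 900]) cube([520, 260, 40]);
translate([560, 0, 0]) cube([40, 260, 940]);


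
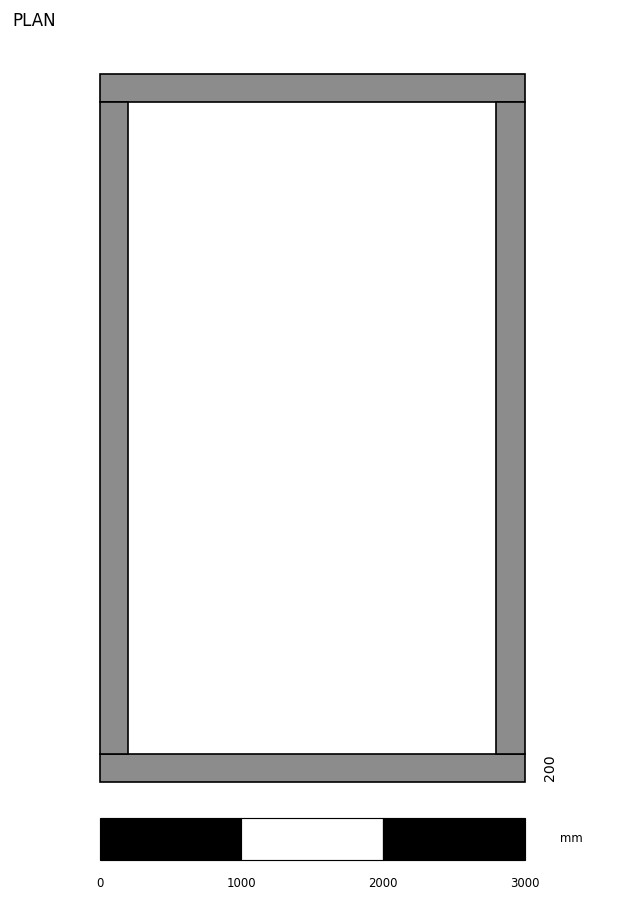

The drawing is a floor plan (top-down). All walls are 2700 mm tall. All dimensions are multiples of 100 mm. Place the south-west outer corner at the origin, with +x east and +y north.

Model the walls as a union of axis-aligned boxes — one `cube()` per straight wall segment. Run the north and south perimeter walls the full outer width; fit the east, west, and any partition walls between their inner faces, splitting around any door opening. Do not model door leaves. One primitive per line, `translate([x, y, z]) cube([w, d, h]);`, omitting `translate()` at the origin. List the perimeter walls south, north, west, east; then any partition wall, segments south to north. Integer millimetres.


cube([3000, 200, 2700]);
translate([0, 4800, 0]) cube([3000, 200, 2700]);
translate([0, 200, 0]) cube([200, 4600, 2700]);
translate([2800, 200, 0]) cube([200, 4600, 2700]);


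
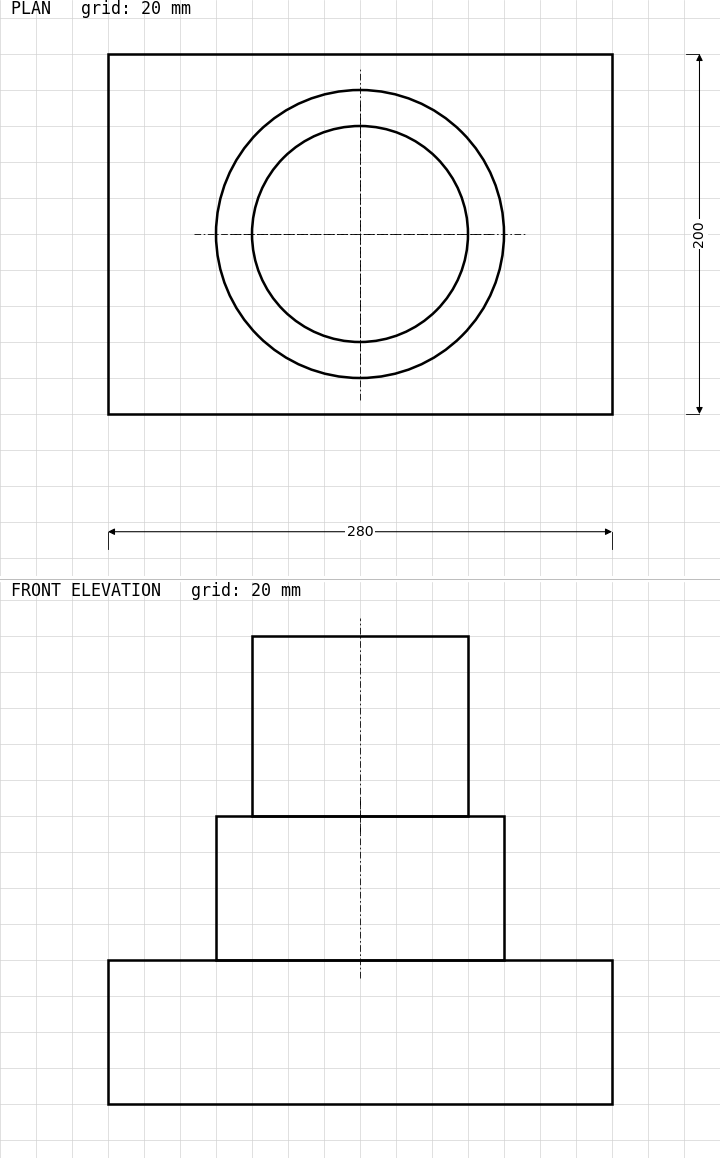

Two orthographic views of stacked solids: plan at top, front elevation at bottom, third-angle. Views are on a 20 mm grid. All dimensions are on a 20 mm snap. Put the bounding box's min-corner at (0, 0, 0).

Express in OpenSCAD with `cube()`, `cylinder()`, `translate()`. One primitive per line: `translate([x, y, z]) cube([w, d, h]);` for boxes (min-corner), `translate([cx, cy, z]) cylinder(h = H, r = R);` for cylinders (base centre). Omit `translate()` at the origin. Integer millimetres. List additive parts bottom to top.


cube([280, 200, 80]);
translate([140, 100, 80]) cylinder(h = 80, r = 80);
translate([140, 100, 160]) cylinder(h = 100, r = 60);
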